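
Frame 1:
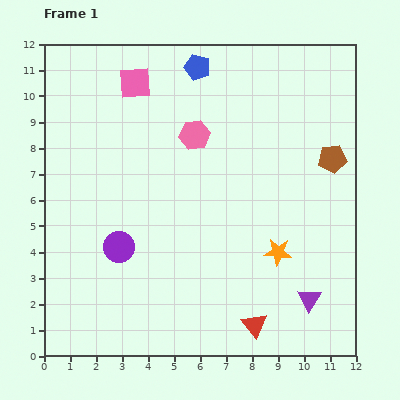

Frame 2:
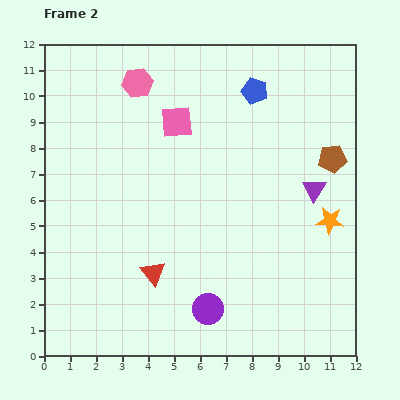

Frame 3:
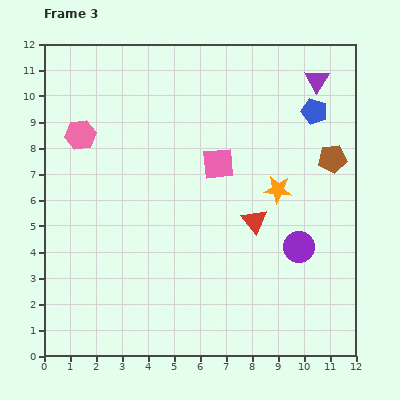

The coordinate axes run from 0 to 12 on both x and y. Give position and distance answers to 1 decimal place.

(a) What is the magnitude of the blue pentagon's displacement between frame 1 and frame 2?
2.4

The blue pentagon moved from (5.9, 11.1) to (8.1, 10.2), a distance of √(2.2² + 0.9²) ≈ 2.4.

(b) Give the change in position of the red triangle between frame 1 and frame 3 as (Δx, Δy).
(0.0, 4.0)

The red triangle was at (8.1, 1.2) in frame 1 and (8.1, 5.2) in frame 3.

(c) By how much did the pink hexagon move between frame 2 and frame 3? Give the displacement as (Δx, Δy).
(-2.2, -2.0)

The pink hexagon was at (3.6, 10.5) in frame 2 and (1.4, 8.5) in frame 3.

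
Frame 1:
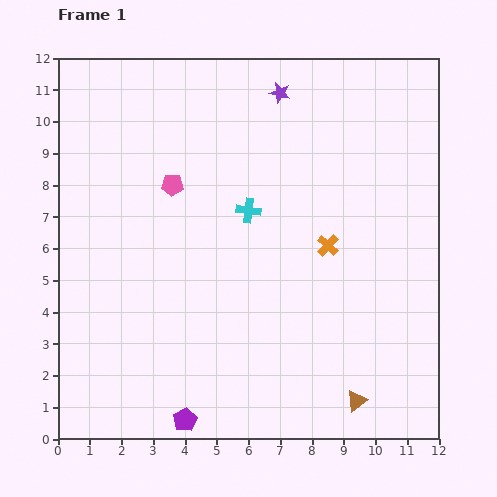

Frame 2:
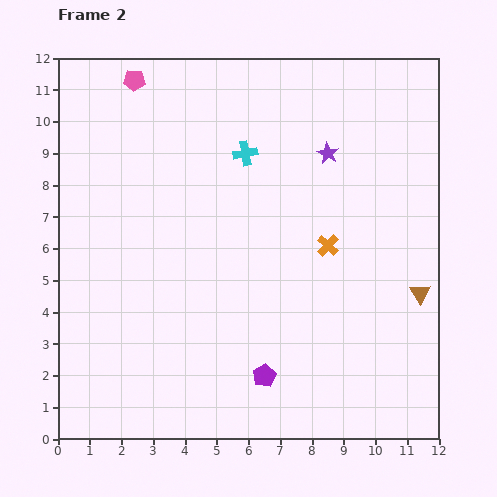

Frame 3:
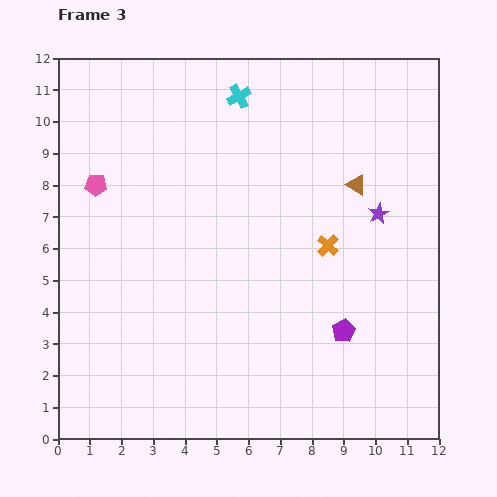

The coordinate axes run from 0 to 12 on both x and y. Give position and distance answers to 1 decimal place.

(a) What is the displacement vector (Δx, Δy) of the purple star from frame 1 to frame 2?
(1.5, -1.9)

The purple star was at (7.0, 10.9) in frame 1 and (8.5, 9.0) in frame 2.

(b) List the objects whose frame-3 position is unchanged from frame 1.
the orange cross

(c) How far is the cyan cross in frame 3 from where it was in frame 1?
3.6

The cyan cross moved from (6.0, 7.2) to (5.7, 10.8), a distance of √(0.3² + 3.6²) ≈ 3.6.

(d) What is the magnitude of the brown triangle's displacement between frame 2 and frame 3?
3.9

The brown triangle moved from (11.4, 4.6) to (9.4, 8.0), a distance of √(2.0² + 3.4²) ≈ 3.9.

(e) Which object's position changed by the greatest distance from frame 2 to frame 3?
the brown triangle

(moved 3.9; next 3.5)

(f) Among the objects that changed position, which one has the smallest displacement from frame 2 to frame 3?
the cyan cross

(moved 1.8)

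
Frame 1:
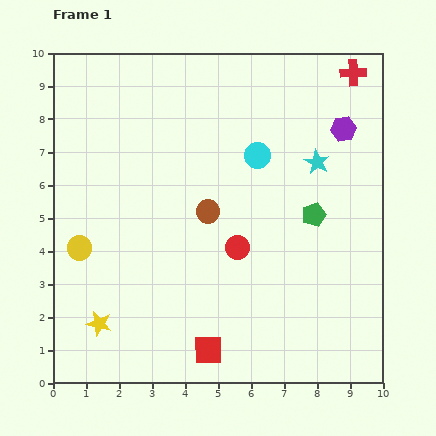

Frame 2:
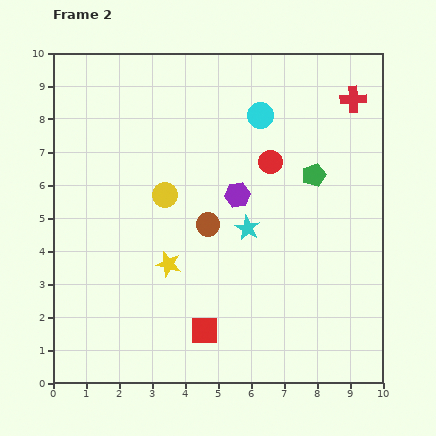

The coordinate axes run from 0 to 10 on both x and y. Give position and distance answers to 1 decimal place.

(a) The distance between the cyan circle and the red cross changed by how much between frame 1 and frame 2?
-1.0

Distance in frame 1: 3.8. Distance in frame 2: 2.8.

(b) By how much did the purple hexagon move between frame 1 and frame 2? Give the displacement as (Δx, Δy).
(-3.2, -2.0)

The purple hexagon was at (8.8, 7.7) in frame 1 and (5.6, 5.7) in frame 2.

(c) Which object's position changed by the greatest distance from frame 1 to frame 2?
the purple hexagon

(moved 3.8; next 3.1)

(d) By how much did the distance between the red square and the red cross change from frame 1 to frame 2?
-1.2

Distance in frame 1: 9.5. Distance in frame 2: 8.3.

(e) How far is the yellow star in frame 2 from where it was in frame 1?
2.8

The yellow star moved from (1.4, 1.8) to (3.5, 3.6), a distance of √(2.1² + 1.8²) ≈ 2.8.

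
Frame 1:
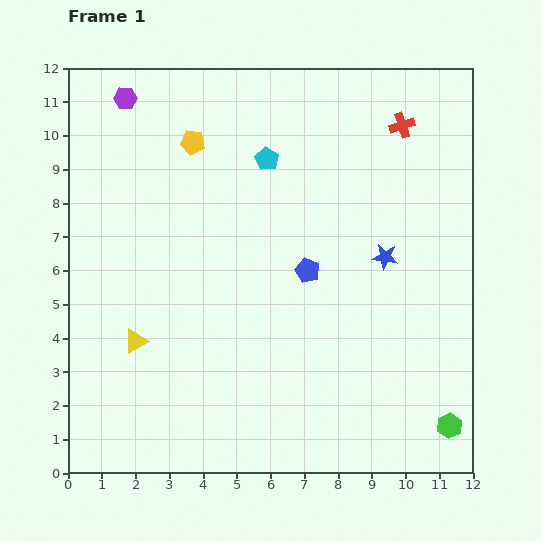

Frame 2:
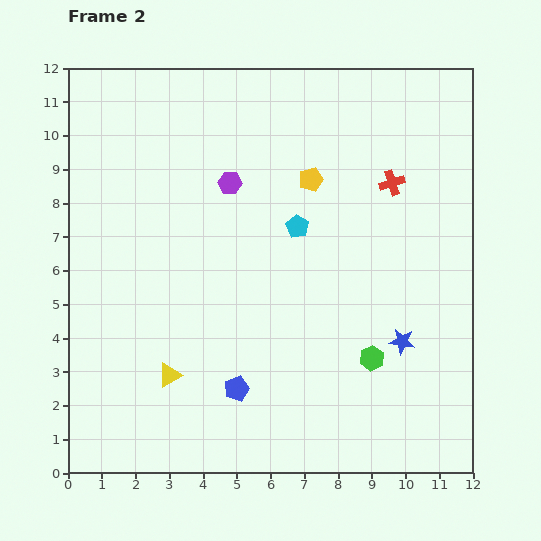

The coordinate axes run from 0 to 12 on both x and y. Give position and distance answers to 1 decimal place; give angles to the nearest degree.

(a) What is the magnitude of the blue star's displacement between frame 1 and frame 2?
2.5

The blue star moved from (9.4, 6.4) to (9.9, 3.9), a distance of √(0.5² + 2.5²) ≈ 2.5.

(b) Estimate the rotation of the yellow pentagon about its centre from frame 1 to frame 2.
26° counter-clockwise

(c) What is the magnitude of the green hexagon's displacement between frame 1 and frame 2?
3.0

The green hexagon moved from (11.3, 1.4) to (9.0, 3.4), a distance of √(2.3² + 2.0²) ≈ 3.0.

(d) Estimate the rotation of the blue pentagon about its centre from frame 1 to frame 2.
30° clockwise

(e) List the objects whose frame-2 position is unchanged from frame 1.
none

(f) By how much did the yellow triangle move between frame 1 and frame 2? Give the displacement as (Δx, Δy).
(1.0, -1.0)

The yellow triangle was at (2.0, 3.9) in frame 1 and (3.0, 2.9) in frame 2.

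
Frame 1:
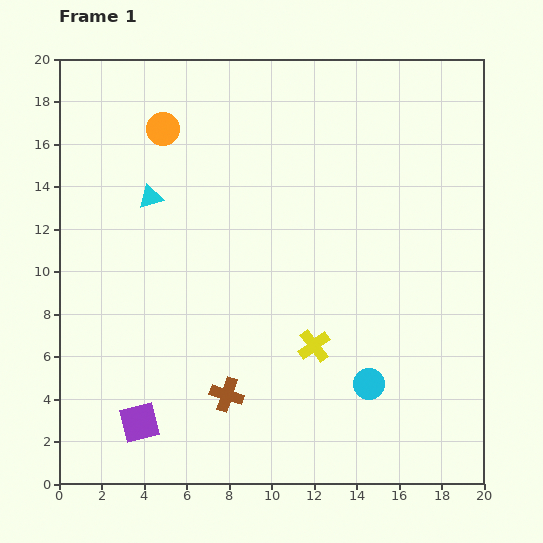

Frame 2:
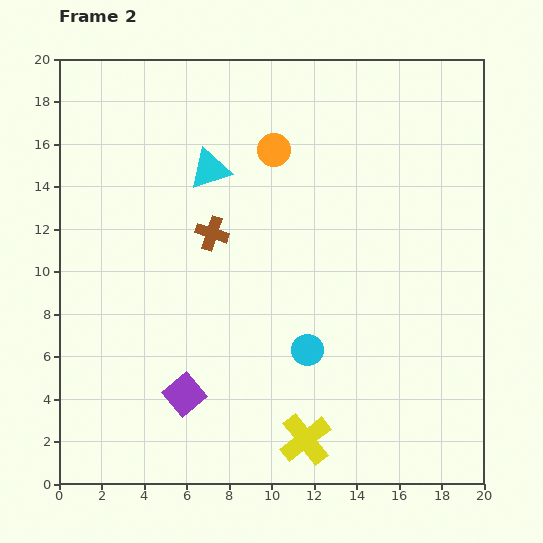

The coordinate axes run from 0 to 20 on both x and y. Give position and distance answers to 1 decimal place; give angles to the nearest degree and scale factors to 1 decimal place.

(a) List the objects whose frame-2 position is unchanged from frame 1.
none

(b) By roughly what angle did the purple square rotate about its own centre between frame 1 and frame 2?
25° counter-clockwise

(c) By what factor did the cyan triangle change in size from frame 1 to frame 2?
1.7×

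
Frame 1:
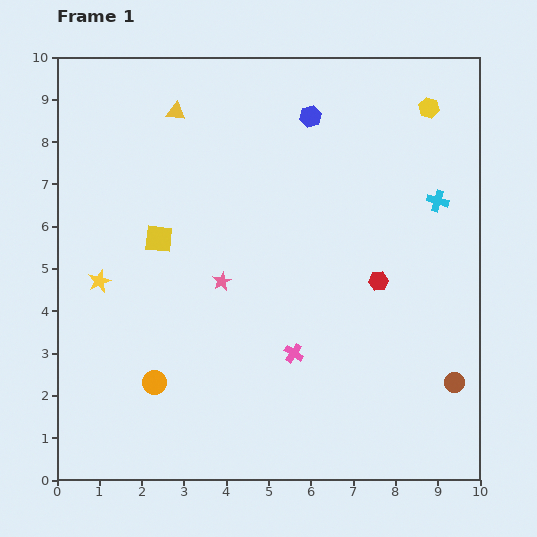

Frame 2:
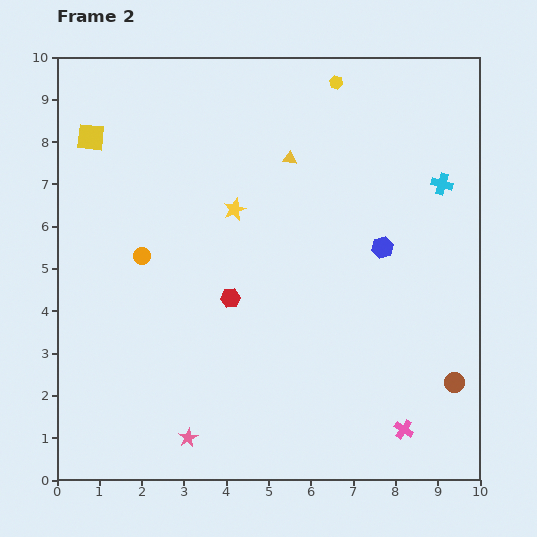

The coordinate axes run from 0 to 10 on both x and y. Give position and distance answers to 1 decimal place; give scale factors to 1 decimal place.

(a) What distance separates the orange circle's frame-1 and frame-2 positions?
3.0

The orange circle moved from (2.3, 2.3) to (2.0, 5.3), a distance of √(0.3² + 3.0²) ≈ 3.0.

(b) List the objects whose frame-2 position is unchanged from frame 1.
the brown circle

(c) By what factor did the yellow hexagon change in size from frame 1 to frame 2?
0.6×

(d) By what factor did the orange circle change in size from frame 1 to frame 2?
0.7×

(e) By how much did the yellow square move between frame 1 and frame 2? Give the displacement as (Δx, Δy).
(-1.6, 2.4)

The yellow square was at (2.4, 5.7) in frame 1 and (0.8, 8.1) in frame 2.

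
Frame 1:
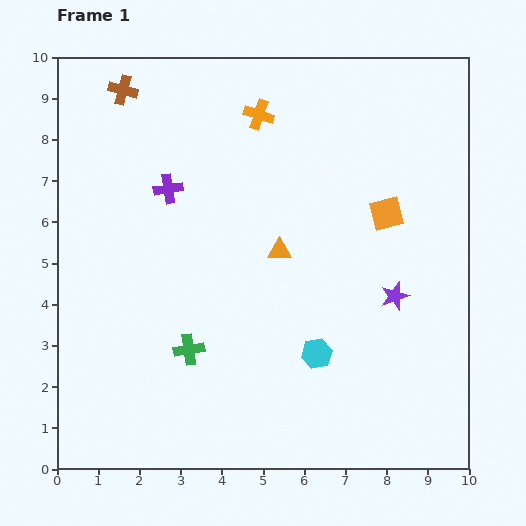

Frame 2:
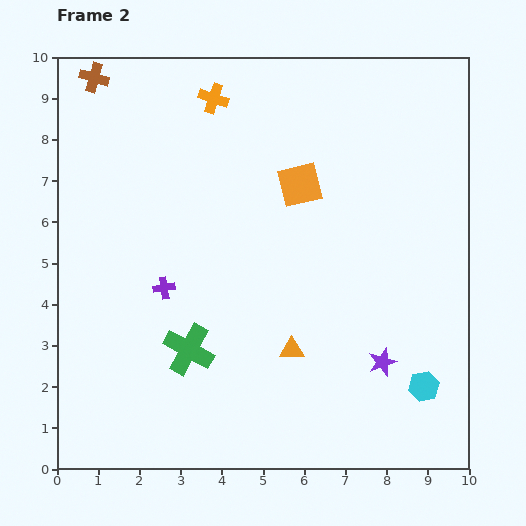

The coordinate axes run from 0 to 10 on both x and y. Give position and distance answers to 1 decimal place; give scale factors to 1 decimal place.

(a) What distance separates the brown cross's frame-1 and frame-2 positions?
0.8

The brown cross moved from (1.6, 9.2) to (0.9, 9.5), a distance of √(0.7² + 0.3²) ≈ 0.8.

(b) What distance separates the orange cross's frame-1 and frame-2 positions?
1.2

The orange cross moved from (4.9, 8.6) to (3.8, 9.0), a distance of √(1.1² + 0.4²) ≈ 1.2.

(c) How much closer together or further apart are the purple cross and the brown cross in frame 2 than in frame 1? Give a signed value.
+2.8

Distance in frame 1: 2.6. Distance in frame 2: 5.4.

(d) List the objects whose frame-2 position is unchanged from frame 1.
the green cross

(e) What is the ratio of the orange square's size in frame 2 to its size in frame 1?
1.3×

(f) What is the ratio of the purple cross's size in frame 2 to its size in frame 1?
0.8×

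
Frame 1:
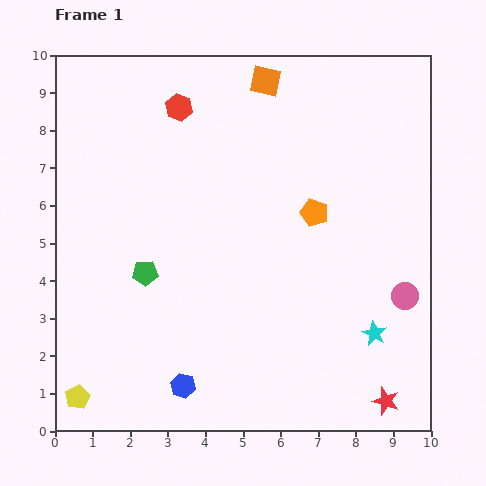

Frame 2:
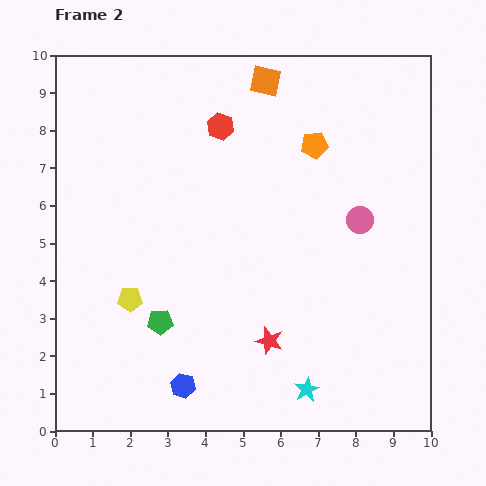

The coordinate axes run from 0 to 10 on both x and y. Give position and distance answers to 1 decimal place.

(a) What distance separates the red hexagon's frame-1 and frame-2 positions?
1.2

The red hexagon moved from (3.3, 8.6) to (4.4, 8.1), a distance of √(1.1² + 0.5²) ≈ 1.2.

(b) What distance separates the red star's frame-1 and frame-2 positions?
3.5

The red star moved from (8.8, 0.8) to (5.7, 2.4), a distance of √(3.1² + 1.6²) ≈ 3.5.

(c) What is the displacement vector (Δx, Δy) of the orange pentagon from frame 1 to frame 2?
(0.0, 1.8)

The orange pentagon was at (6.9, 5.8) in frame 1 and (6.9, 7.6) in frame 2.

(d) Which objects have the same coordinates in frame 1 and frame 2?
the blue hexagon, the orange square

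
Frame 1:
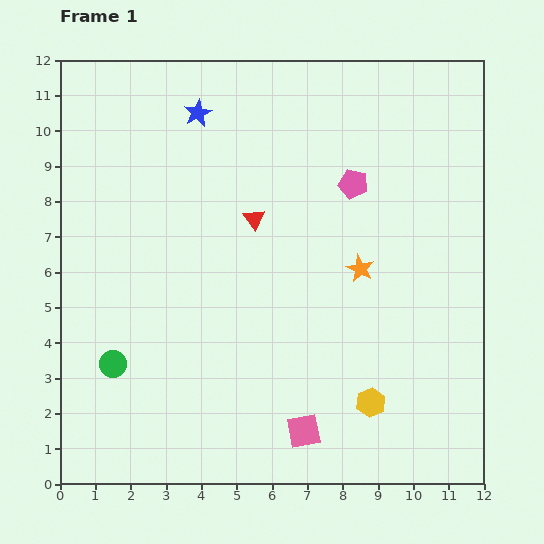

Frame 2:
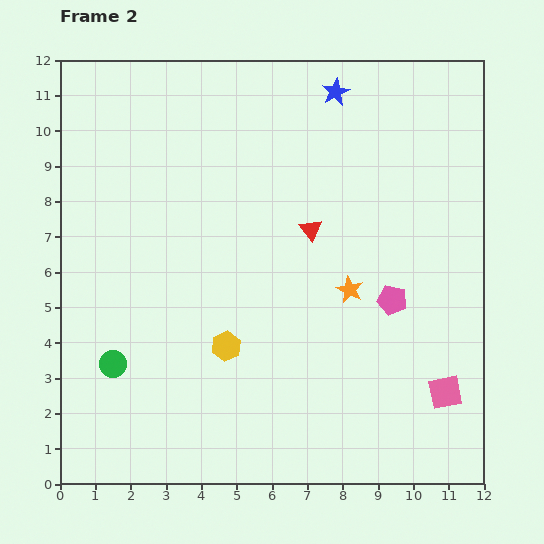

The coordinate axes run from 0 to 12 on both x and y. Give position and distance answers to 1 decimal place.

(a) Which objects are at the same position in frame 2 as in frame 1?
the green circle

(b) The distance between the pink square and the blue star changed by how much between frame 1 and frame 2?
-0.5

Distance in frame 1: 9.5. Distance in frame 2: 9.0.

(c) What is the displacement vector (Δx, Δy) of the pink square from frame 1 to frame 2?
(4.0, 1.1)

The pink square was at (6.9, 1.5) in frame 1 and (10.9, 2.6) in frame 2.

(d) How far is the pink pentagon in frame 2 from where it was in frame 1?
3.5

The pink pentagon moved from (8.3, 8.5) to (9.4, 5.2), a distance of √(1.1² + 3.3²) ≈ 3.5.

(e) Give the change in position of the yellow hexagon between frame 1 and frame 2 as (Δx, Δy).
(-4.1, 1.6)

The yellow hexagon was at (8.8, 2.3) in frame 1 and (4.7, 3.9) in frame 2.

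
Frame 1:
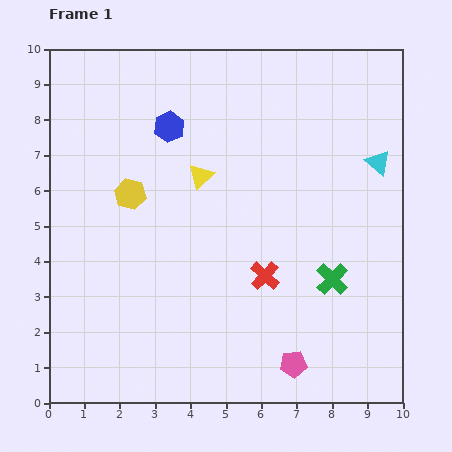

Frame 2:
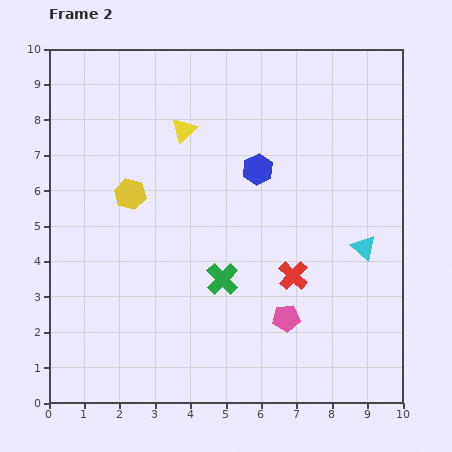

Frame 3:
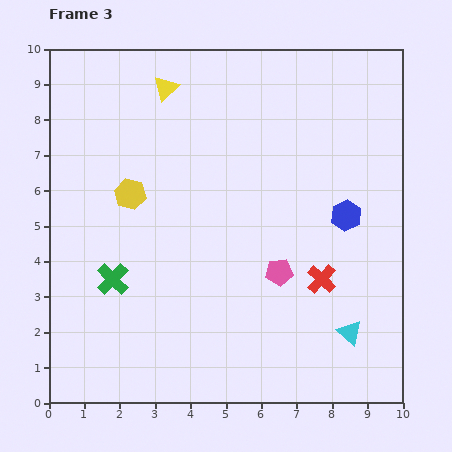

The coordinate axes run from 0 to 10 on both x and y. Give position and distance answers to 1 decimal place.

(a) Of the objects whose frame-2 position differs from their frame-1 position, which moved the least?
the red cross

(moved 0.8)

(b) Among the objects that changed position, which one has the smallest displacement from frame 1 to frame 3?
the red cross

(moved 1.6)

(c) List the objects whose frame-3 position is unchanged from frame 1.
the yellow hexagon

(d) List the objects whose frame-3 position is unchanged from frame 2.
the yellow hexagon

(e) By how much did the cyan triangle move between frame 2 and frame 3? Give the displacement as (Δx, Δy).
(-0.4, -2.4)

The cyan triangle was at (8.9, 4.4) in frame 2 and (8.5, 2.0) in frame 3.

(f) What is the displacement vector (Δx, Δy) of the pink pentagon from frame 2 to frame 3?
(-0.2, 1.3)

The pink pentagon was at (6.7, 2.4) in frame 2 and (6.5, 3.7) in frame 3.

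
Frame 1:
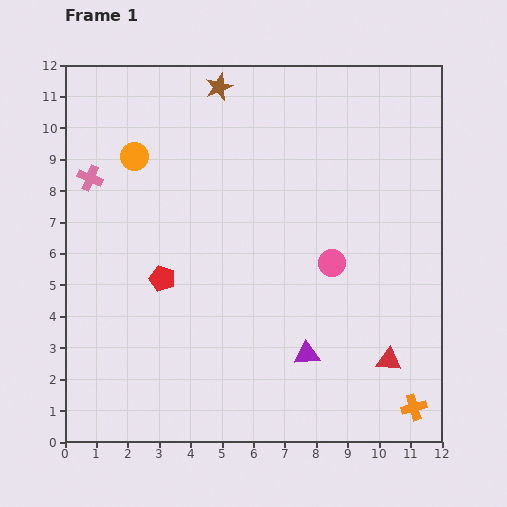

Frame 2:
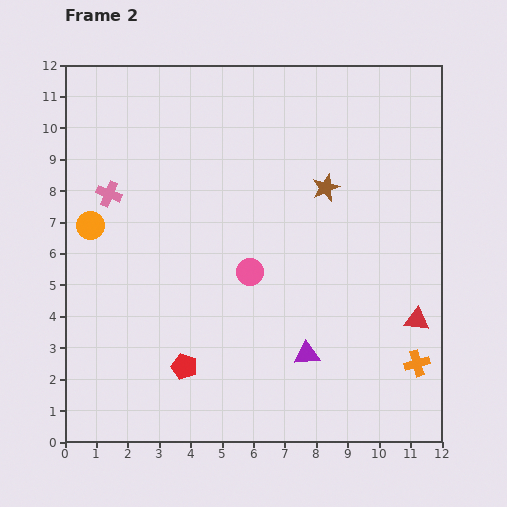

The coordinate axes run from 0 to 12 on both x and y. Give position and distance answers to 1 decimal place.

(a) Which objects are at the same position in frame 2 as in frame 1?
the purple triangle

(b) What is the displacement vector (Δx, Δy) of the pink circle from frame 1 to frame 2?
(-2.6, -0.3)

The pink circle was at (8.5, 5.7) in frame 1 and (5.9, 5.4) in frame 2.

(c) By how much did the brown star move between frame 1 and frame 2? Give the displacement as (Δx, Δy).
(3.4, -3.2)

The brown star was at (4.9, 11.3) in frame 1 and (8.3, 8.1) in frame 2.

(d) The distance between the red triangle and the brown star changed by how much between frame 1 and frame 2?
-5.1

Distance in frame 1: 10.2. Distance in frame 2: 5.1.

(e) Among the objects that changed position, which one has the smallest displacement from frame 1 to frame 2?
the pink cross

(moved 0.8)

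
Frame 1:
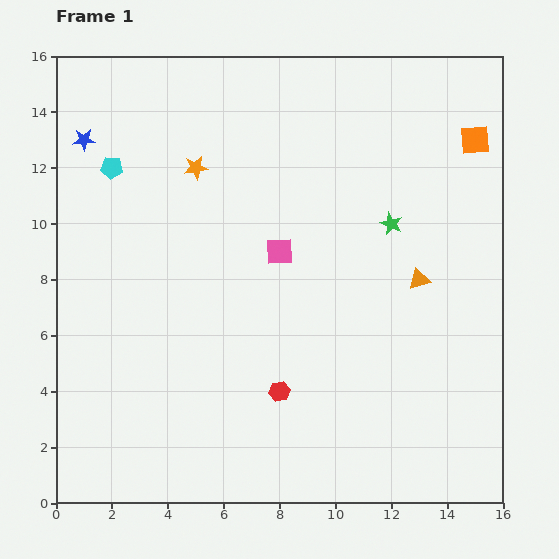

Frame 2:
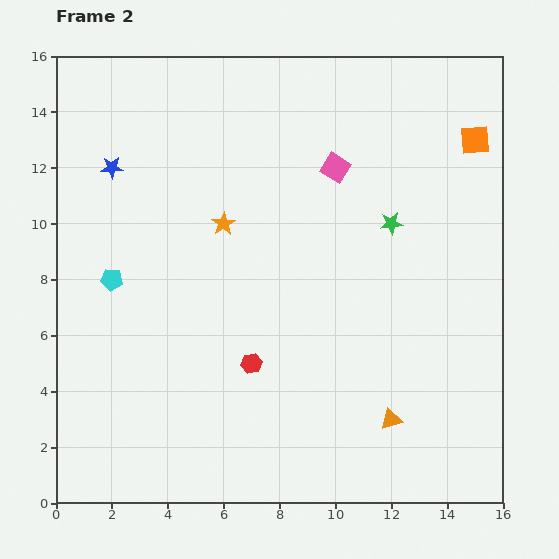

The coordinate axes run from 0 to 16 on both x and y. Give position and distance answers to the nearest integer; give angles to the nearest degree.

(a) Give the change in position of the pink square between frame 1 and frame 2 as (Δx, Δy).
(2, 3)

The pink square was at (8, 9) in frame 1 and (10, 12) in frame 2.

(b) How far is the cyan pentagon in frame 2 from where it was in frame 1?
4

The cyan pentagon moved from (2, 12) to (2, 8), a distance of √(0² + 4²) ≈ 4.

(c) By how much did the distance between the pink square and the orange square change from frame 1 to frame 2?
-3

Distance in frame 1: 8. Distance in frame 2: 5.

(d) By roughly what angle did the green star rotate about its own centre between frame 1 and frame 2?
29° counter-clockwise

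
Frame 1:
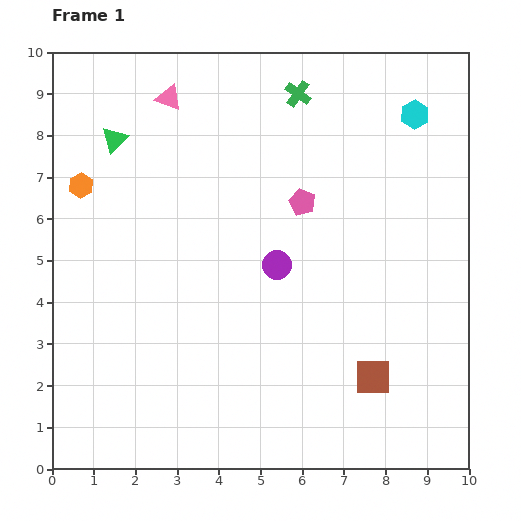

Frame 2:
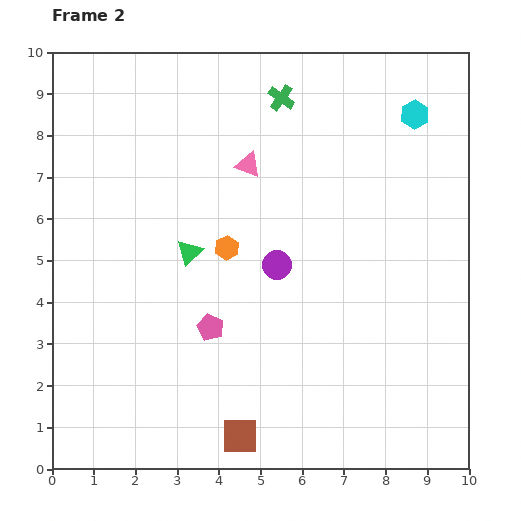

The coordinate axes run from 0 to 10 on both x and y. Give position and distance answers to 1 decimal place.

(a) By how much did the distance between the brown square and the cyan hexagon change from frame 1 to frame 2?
+2.4

Distance in frame 1: 6.4. Distance in frame 2: 8.8.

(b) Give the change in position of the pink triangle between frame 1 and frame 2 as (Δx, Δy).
(1.9, -1.6)

The pink triangle was at (2.8, 8.9) in frame 1 and (4.7, 7.3) in frame 2.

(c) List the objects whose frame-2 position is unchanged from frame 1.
the purple circle, the cyan hexagon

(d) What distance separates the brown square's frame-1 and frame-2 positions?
3.5

The brown square moved from (7.7, 2.2) to (4.5, 0.8), a distance of √(3.2² + 1.4²) ≈ 3.5.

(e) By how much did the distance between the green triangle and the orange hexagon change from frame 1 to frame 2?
-0.5

Distance in frame 1: 1.4. Distance in frame 2: 0.9.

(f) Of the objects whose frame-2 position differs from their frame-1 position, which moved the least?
the green cross

(moved 0.4)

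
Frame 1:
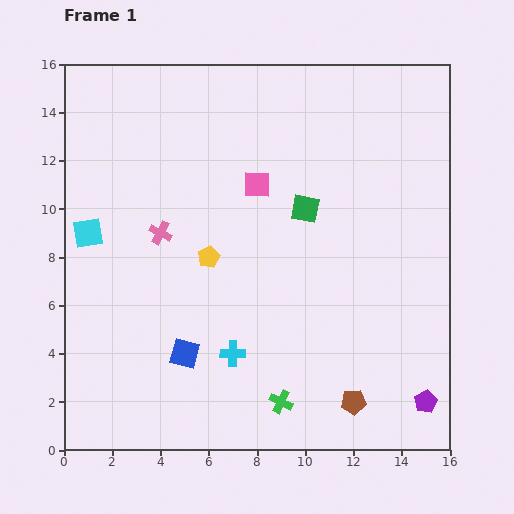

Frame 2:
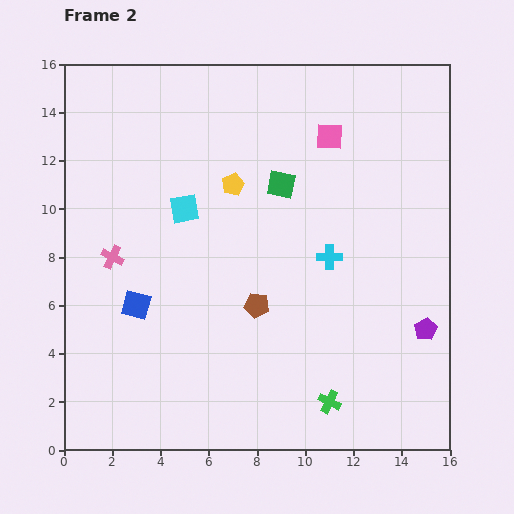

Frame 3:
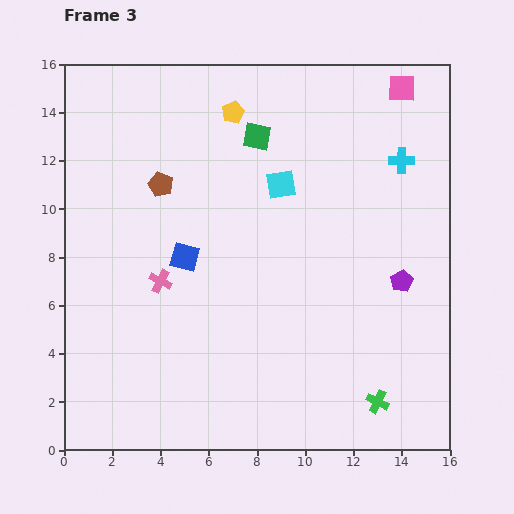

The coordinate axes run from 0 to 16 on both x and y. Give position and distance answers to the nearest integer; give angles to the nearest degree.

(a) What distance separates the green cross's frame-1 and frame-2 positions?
2

The green cross moved from (9, 2) to (11, 2), a distance of √(2² + 0²) ≈ 2.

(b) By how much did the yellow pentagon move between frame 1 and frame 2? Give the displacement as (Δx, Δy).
(1, 3)

The yellow pentagon was at (6, 8) in frame 1 and (7, 11) in frame 2.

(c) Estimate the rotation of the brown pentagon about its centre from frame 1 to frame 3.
30° clockwise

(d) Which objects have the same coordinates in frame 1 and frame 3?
none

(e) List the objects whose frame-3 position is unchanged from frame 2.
none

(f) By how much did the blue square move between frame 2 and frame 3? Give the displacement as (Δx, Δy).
(2, 2)

The blue square was at (3, 6) in frame 2 and (5, 8) in frame 3.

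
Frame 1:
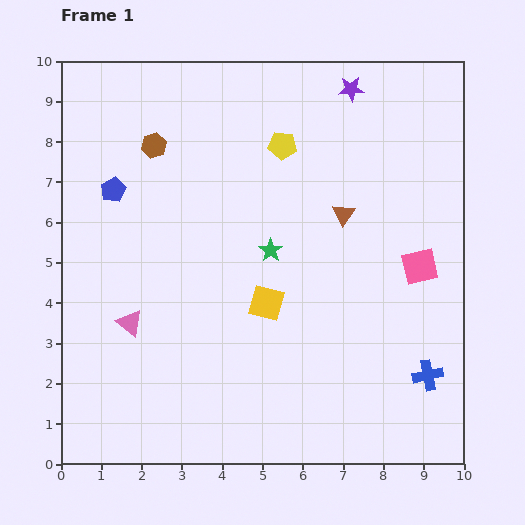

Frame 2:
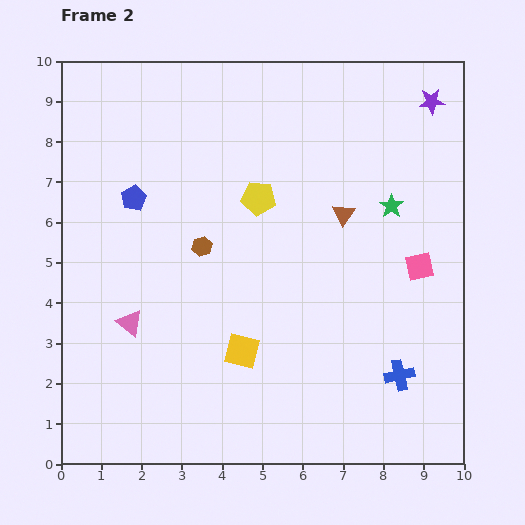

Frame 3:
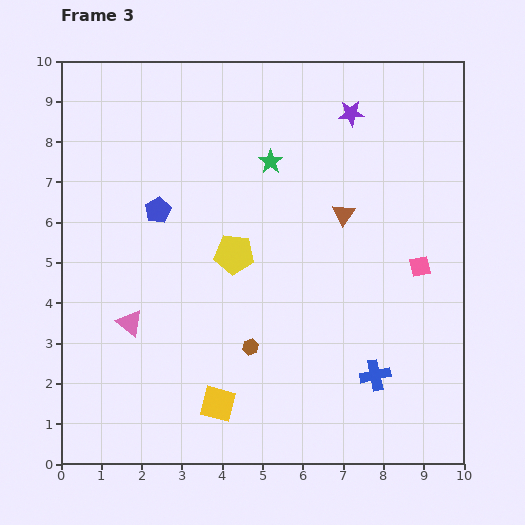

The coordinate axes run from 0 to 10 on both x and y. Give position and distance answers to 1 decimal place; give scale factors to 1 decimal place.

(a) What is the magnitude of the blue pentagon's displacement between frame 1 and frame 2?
0.5

The blue pentagon moved from (1.3, 6.8) to (1.8, 6.6), a distance of √(0.5² + 0.2²) ≈ 0.5.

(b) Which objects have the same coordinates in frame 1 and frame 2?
the brown triangle, the pink square, the pink triangle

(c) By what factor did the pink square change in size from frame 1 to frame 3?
0.6×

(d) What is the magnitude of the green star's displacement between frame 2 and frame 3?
3.2

The green star moved from (8.2, 6.4) to (5.2, 7.5), a distance of √(3.0² + 1.1²) ≈ 3.2.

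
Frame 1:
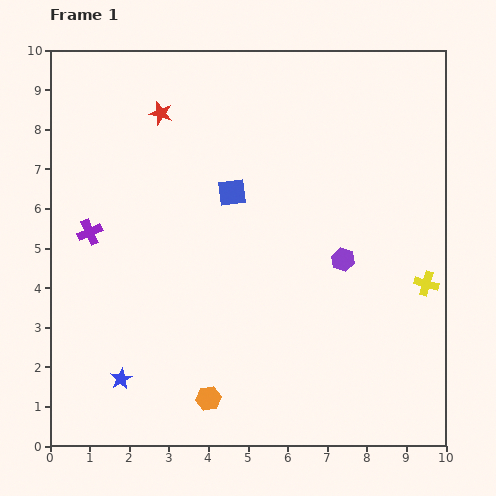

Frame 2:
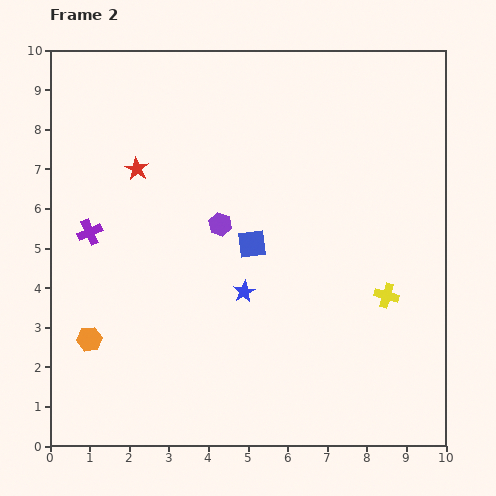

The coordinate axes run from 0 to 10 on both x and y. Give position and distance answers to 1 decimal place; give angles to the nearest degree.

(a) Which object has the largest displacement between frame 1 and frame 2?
the blue star

(moved 3.8; next 3.4)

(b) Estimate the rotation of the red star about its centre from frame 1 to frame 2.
16° clockwise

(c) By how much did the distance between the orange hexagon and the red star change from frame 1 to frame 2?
-2.8

Distance in frame 1: 7.3. Distance in frame 2: 4.5.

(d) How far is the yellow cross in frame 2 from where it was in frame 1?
1.0

The yellow cross moved from (9.5, 4.1) to (8.5, 3.8), a distance of √(1.0² + 0.3²) ≈ 1.0.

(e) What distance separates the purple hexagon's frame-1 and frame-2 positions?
3.2

The purple hexagon moved from (7.4, 4.7) to (4.3, 5.6), a distance of √(3.1² + 0.9²) ≈ 3.2.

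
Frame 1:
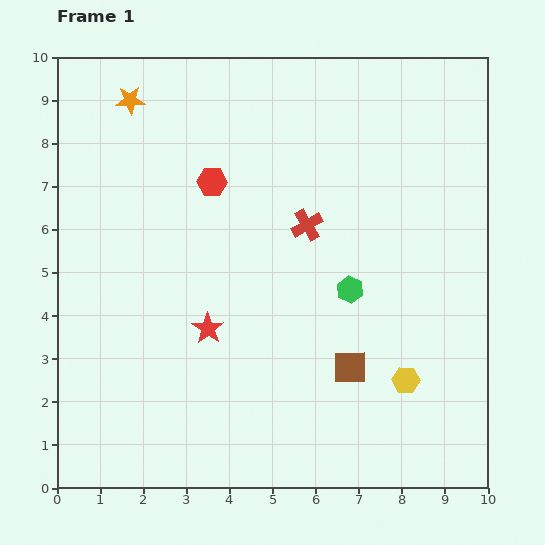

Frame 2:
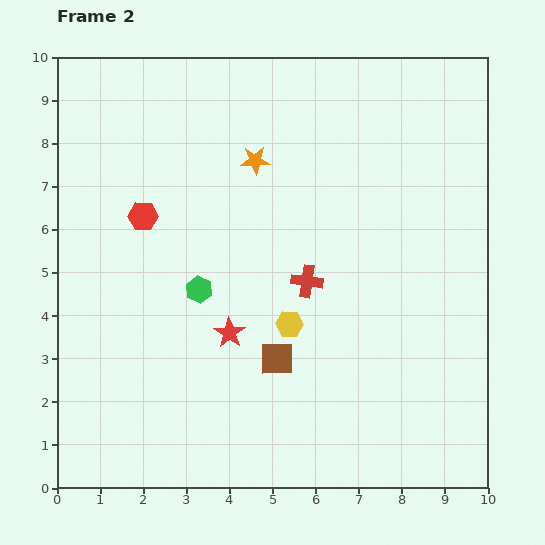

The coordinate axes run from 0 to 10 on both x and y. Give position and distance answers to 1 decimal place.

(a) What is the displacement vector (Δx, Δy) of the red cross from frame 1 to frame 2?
(0.0, -1.3)

The red cross was at (5.8, 6.1) in frame 1 and (5.8, 4.8) in frame 2.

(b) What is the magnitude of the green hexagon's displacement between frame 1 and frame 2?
3.5

The green hexagon moved from (6.8, 4.6) to (3.3, 4.6), a distance of √(3.5² + 0.0²) ≈ 3.5.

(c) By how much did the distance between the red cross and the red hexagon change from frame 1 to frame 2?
+1.7

Distance in frame 1: 2.4. Distance in frame 2: 4.1.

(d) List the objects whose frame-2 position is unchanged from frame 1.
none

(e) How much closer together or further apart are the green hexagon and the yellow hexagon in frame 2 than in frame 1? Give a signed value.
-0.3

Distance in frame 1: 2.5. Distance in frame 2: 2.2.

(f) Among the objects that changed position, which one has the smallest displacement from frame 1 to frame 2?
the red star

(moved 0.5)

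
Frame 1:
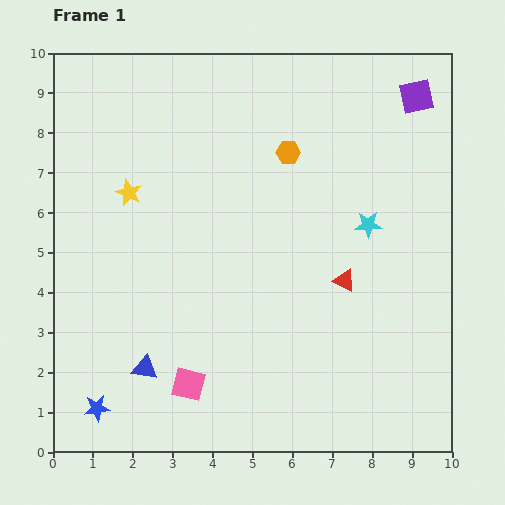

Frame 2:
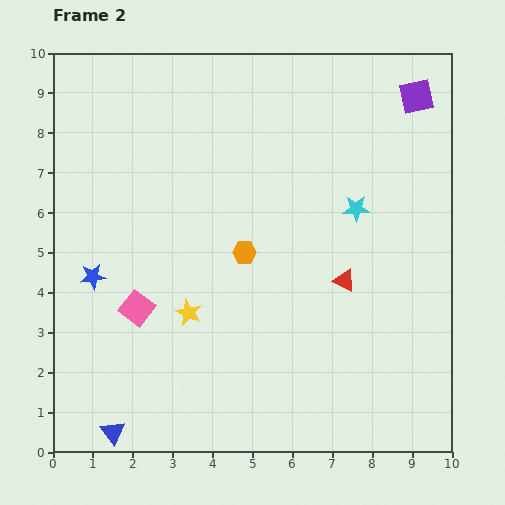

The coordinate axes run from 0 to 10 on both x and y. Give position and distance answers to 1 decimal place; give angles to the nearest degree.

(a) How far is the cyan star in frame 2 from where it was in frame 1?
0.5

The cyan star moved from (7.9, 5.7) to (7.6, 6.1), a distance of √(0.3² + 0.4²) ≈ 0.5.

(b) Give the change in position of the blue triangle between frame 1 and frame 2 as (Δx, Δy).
(-0.8, -1.6)

The blue triangle was at (2.3, 2.1) in frame 1 and (1.5, 0.5) in frame 2.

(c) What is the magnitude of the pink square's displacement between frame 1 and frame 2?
2.3

The pink square moved from (3.4, 1.7) to (2.1, 3.6), a distance of √(1.3² + 1.9²) ≈ 2.3.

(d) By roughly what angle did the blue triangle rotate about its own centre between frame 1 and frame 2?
44° clockwise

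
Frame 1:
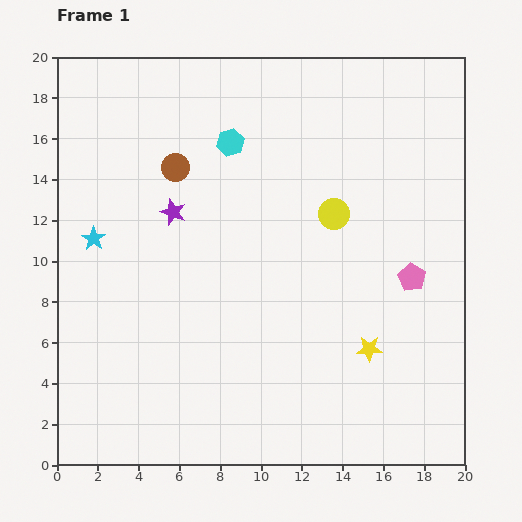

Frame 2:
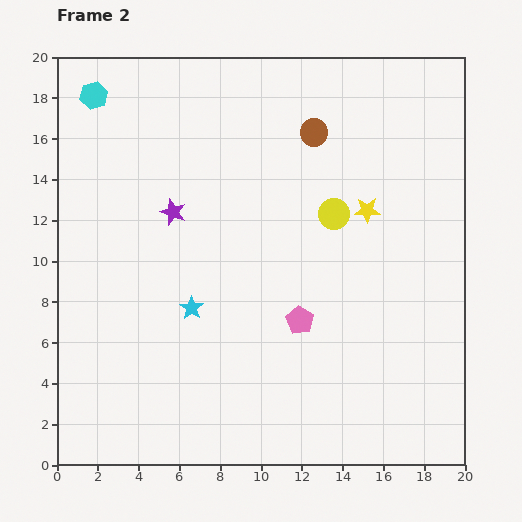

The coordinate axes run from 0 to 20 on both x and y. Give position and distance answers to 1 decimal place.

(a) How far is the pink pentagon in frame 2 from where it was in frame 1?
5.9

The pink pentagon moved from (17.4, 9.2) to (11.9, 7.1), a distance of √(5.5² + 2.1²) ≈ 5.9.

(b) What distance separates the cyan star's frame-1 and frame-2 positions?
5.9

The cyan star moved from (1.8, 11.1) to (6.6, 7.7), a distance of √(4.8² + 3.4²) ≈ 5.9.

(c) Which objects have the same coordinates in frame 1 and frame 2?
the purple star, the yellow circle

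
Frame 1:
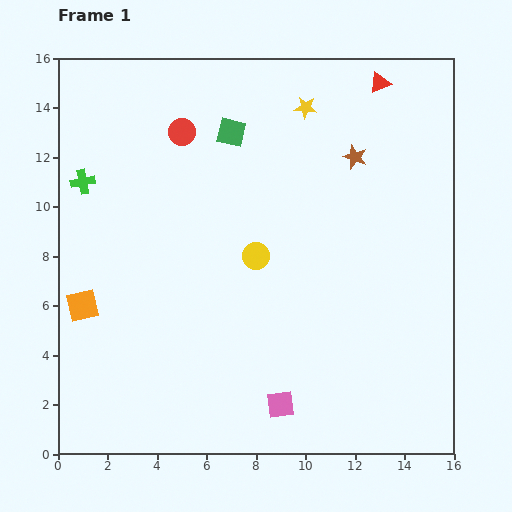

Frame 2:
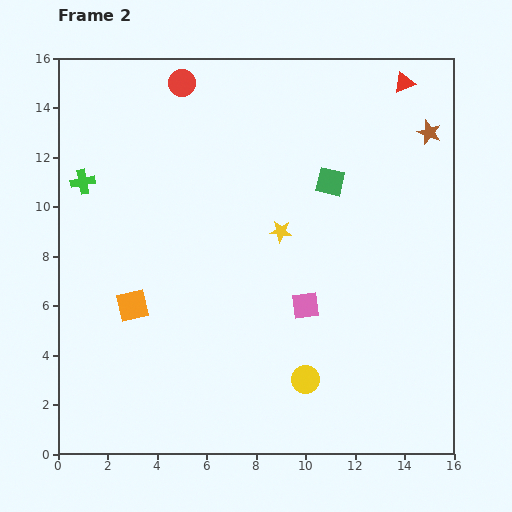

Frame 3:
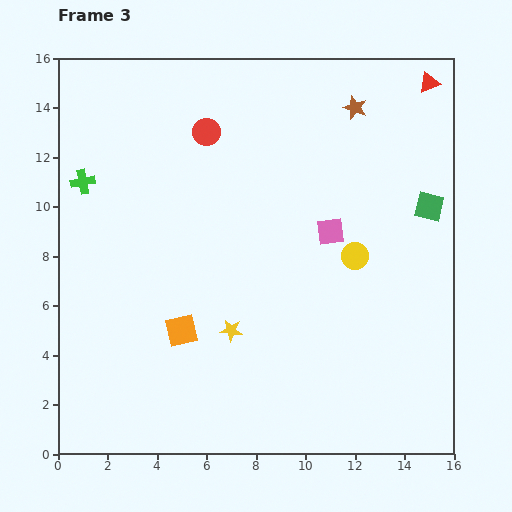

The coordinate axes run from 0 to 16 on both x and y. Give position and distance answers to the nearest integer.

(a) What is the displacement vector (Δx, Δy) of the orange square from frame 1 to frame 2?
(2, 0)

The orange square was at (1, 6) in frame 1 and (3, 6) in frame 2.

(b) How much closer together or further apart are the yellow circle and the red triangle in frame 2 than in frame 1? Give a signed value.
+4

Distance in frame 1: 9. Distance in frame 2: 13.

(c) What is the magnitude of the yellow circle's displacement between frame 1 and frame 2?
5

The yellow circle moved from (8, 8) to (10, 3), a distance of √(2² + 5²) ≈ 5.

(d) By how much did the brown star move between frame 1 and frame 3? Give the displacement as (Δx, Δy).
(0, 2)

The brown star was at (12, 12) in frame 1 and (12, 14) in frame 3.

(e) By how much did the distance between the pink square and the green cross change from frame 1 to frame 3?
-2

Distance in frame 1: 12. Distance in frame 3: 10.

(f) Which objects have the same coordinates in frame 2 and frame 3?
the green cross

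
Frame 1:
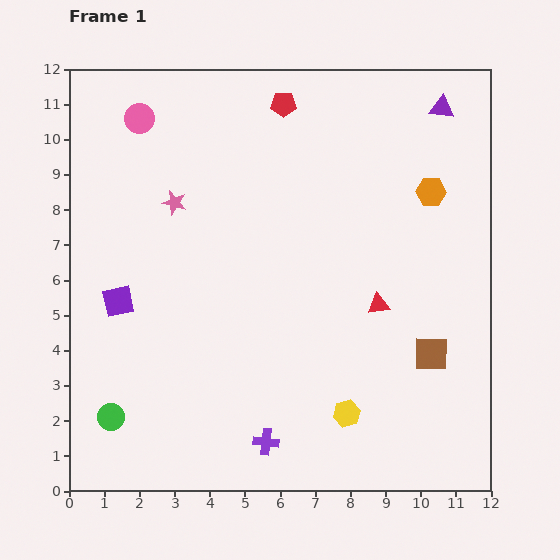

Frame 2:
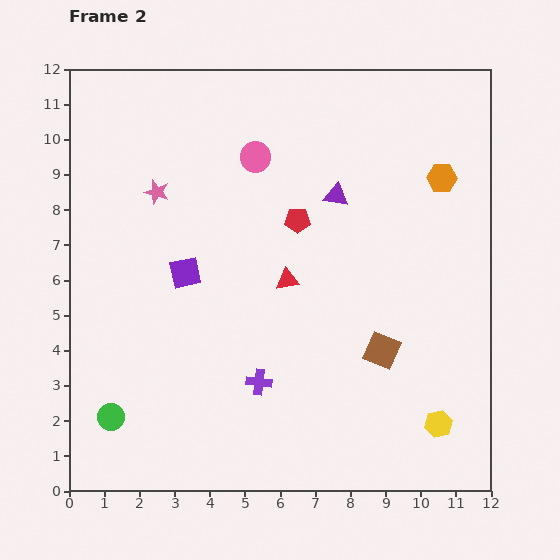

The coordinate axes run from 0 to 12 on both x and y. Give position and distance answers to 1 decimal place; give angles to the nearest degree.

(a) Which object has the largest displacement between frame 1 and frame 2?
the purple triangle

(moved 3.9; next 3.5)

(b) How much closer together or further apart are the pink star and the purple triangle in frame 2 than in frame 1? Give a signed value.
-3.0

Distance in frame 1: 8.1. Distance in frame 2: 5.1.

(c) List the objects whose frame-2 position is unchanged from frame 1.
the green circle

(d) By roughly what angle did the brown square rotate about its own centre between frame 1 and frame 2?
21° clockwise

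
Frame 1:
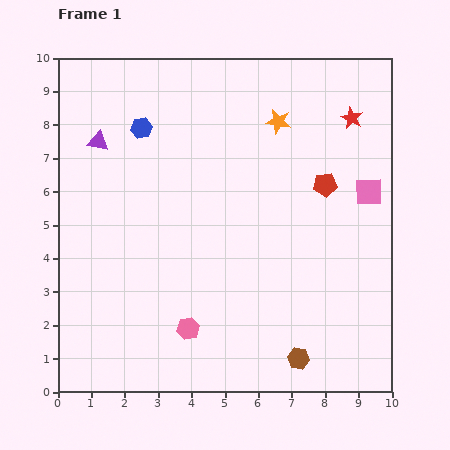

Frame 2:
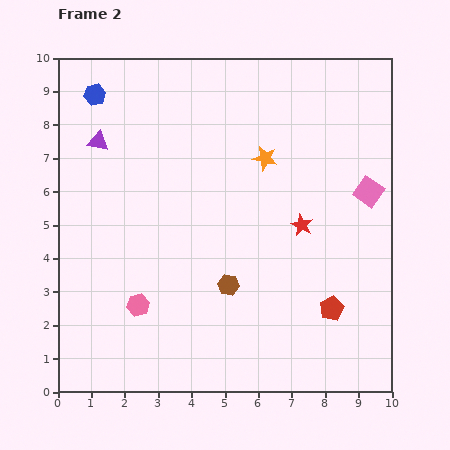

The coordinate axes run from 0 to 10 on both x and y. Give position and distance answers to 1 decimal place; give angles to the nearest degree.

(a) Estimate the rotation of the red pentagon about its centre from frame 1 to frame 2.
23° counter-clockwise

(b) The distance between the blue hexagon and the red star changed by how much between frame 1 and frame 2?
+1.0

Distance in frame 1: 6.3. Distance in frame 2: 7.3.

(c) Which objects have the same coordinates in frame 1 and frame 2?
the pink square, the purple triangle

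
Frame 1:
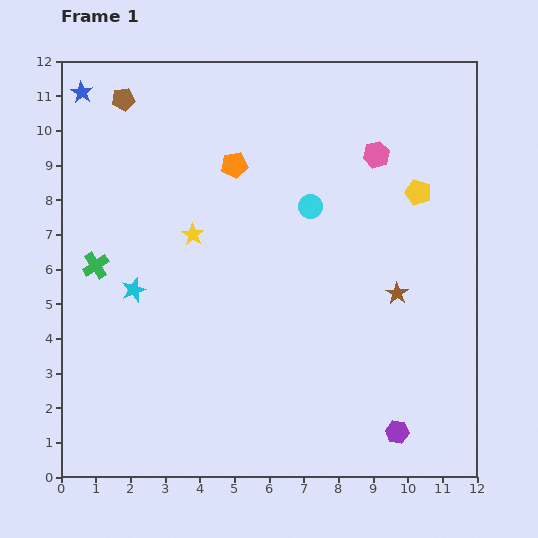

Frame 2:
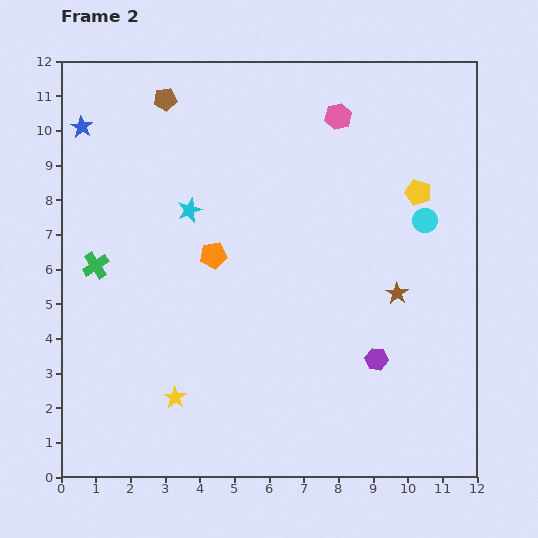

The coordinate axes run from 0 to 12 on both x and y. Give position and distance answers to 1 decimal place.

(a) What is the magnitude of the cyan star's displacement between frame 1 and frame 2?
2.8

The cyan star moved from (2.1, 5.4) to (3.7, 7.7), a distance of √(1.6² + 2.3²) ≈ 2.8.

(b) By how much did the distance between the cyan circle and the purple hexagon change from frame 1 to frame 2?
-2.8

Distance in frame 1: 7.0. Distance in frame 2: 4.2.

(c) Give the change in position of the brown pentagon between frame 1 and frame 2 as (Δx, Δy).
(1.2, 0.0)

The brown pentagon was at (1.8, 10.9) in frame 1 and (3.0, 10.9) in frame 2.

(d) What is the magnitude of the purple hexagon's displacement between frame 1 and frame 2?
2.2

The purple hexagon moved from (9.7, 1.3) to (9.1, 3.4), a distance of √(0.6² + 2.1²) ≈ 2.2.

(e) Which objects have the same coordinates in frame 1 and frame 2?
the yellow pentagon, the brown star, the green cross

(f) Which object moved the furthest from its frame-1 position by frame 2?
the yellow star

(moved 4.7; next 3.3)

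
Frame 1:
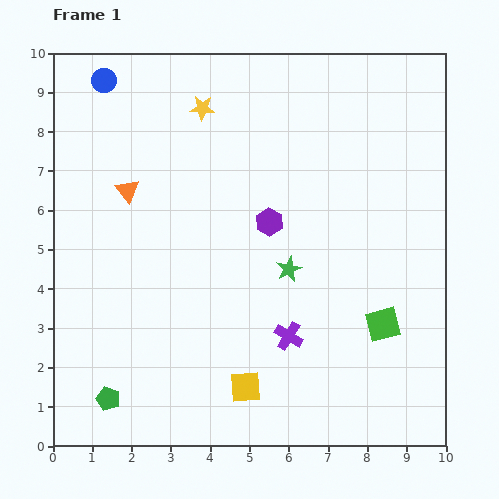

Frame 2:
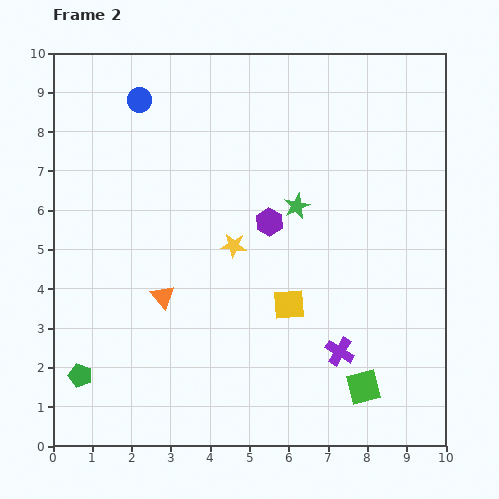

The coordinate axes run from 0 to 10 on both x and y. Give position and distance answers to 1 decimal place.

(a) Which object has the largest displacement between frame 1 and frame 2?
the yellow star

(moved 3.6; next 2.8)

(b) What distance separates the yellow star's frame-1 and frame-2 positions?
3.6

The yellow star moved from (3.8, 8.6) to (4.6, 5.1), a distance of √(0.8² + 3.5²) ≈ 3.6.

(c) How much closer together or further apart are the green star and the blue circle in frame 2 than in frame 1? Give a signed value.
-1.9

Distance in frame 1: 6.7. Distance in frame 2: 4.8.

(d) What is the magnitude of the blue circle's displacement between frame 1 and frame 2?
1.0

The blue circle moved from (1.3, 9.3) to (2.2, 8.8), a distance of √(0.9² + 0.5²) ≈ 1.0.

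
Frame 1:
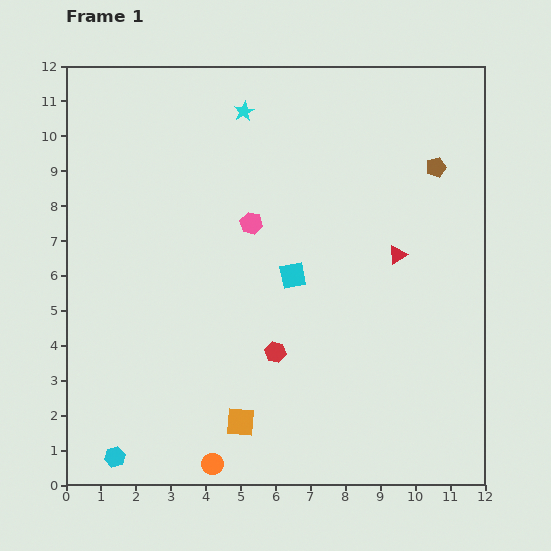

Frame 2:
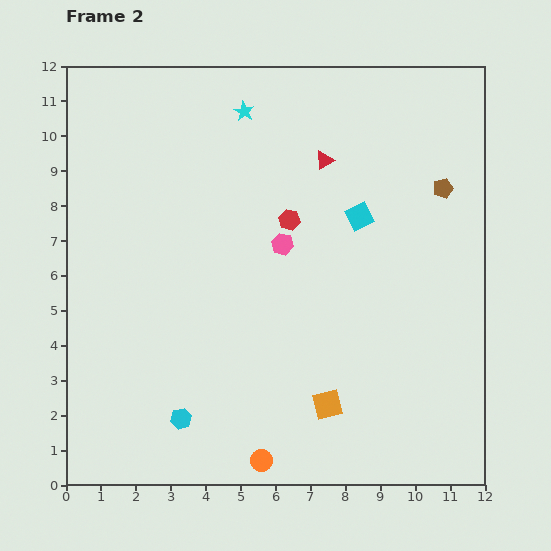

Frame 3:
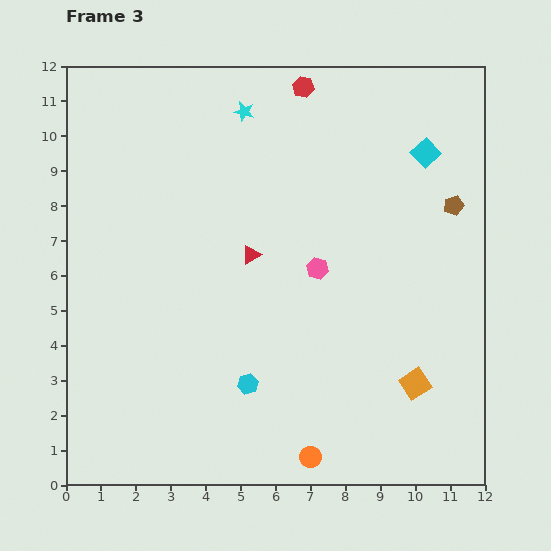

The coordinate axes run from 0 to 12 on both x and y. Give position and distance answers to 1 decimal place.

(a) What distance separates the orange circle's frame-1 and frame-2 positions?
1.4

The orange circle moved from (4.2, 0.6) to (5.6, 0.7), a distance of √(1.4² + 0.1²) ≈ 1.4.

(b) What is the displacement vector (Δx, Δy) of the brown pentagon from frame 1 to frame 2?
(0.2, -0.6)

The brown pentagon was at (10.6, 9.1) in frame 1 and (10.8, 8.5) in frame 2.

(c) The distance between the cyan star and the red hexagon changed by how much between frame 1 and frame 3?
-5.2

Distance in frame 1: 7.0. Distance in frame 3: 1.8.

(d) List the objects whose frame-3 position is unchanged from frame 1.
the cyan star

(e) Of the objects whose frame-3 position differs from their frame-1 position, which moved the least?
the brown pentagon

(moved 1.2)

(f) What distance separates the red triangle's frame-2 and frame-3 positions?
3.4

The red triangle moved from (7.4, 9.3) to (5.3, 6.6), a distance of √(2.1² + 2.7²) ≈ 3.4.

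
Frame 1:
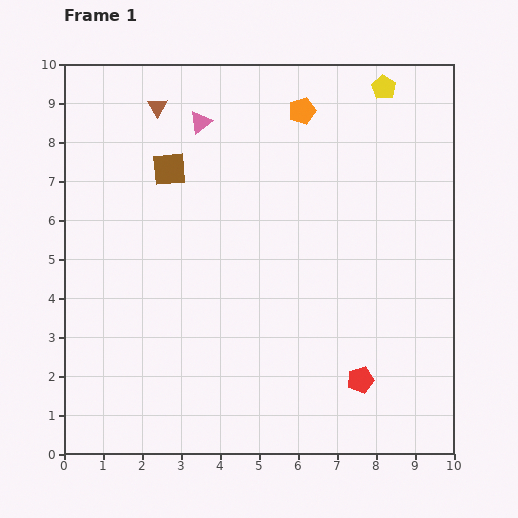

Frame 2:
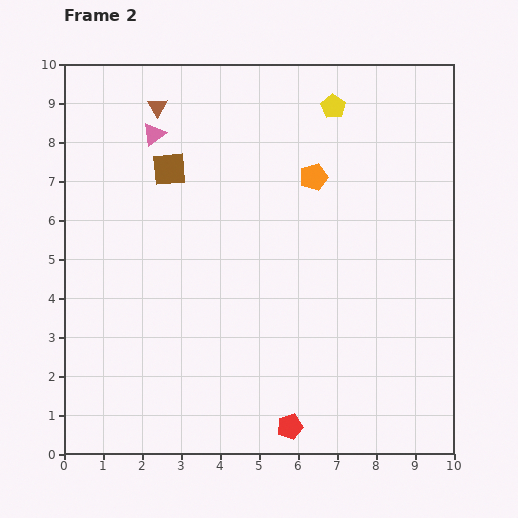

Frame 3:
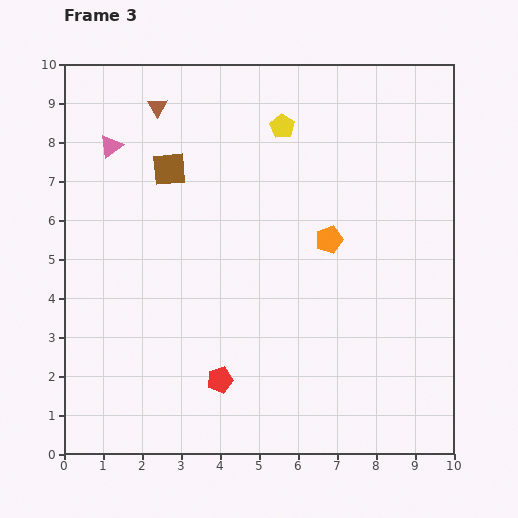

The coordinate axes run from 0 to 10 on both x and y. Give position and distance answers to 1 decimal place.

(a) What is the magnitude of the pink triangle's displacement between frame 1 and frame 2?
1.2

The pink triangle moved from (3.5, 8.5) to (2.3, 8.2), a distance of √(1.2² + 0.3²) ≈ 1.2.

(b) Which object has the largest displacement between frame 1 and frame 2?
the red pentagon

(moved 2.2; next 1.7)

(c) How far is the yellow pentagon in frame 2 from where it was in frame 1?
1.4

The yellow pentagon moved from (8.2, 9.4) to (6.9, 8.9), a distance of √(1.3² + 0.5²) ≈ 1.4.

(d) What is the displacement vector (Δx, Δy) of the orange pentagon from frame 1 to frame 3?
(0.7, -3.3)

The orange pentagon was at (6.1, 8.8) in frame 1 and (6.8, 5.5) in frame 3.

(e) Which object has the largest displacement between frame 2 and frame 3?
the red pentagon

(moved 2.2; next 1.6)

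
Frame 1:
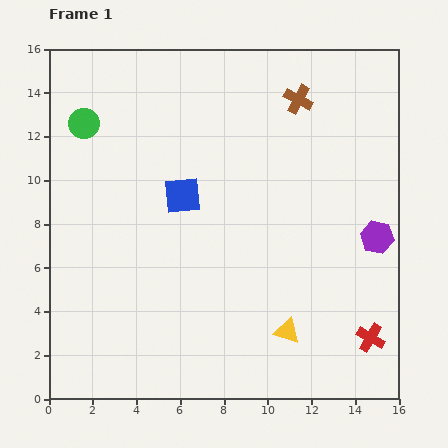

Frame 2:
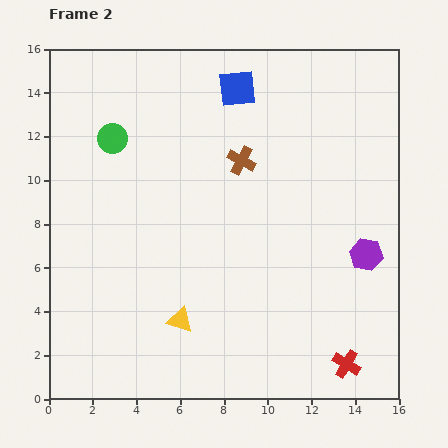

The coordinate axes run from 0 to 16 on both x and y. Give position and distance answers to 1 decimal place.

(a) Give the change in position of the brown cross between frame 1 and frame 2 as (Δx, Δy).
(-2.6, -2.8)

The brown cross was at (11.4, 13.7) in frame 1 and (8.8, 10.9) in frame 2.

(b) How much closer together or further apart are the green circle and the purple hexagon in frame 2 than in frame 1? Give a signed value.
-1.6

Distance in frame 1: 14.4. Distance in frame 2: 12.8.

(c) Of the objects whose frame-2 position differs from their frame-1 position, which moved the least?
the purple hexagon

(moved 0.9)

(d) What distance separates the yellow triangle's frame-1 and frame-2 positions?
4.9

The yellow triangle moved from (10.9, 3.1) to (6.0, 3.6), a distance of √(4.9² + 0.5²) ≈ 4.9.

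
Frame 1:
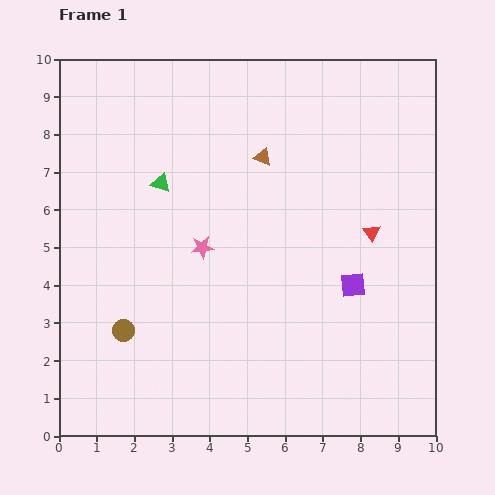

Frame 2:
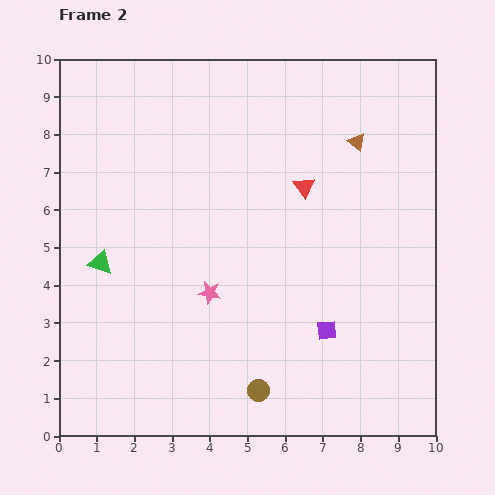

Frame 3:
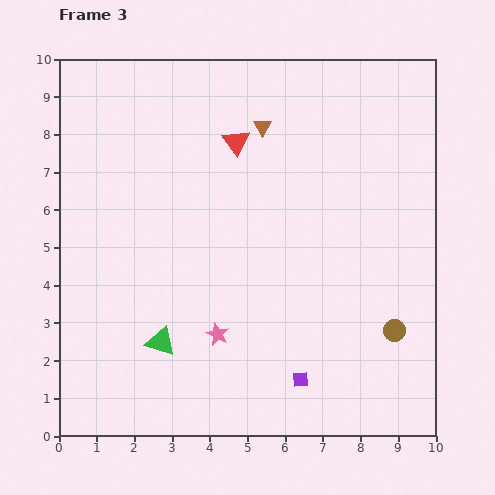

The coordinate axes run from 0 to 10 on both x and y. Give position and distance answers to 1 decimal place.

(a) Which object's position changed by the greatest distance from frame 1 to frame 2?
the brown circle

(moved 3.9; next 2.6)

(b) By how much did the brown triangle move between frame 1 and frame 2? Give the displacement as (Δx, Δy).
(2.5, 0.4)

The brown triangle was at (5.4, 7.4) in frame 1 and (7.9, 7.8) in frame 2.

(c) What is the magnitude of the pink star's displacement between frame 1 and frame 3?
2.3

The pink star moved from (3.8, 5.0) to (4.2, 2.7), a distance of √(0.4² + 2.3²) ≈ 2.3.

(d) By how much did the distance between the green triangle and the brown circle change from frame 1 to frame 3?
+2.2

Distance in frame 1: 4.0. Distance in frame 3: 6.2.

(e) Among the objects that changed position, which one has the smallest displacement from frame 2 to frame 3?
the pink star

(moved 1.1)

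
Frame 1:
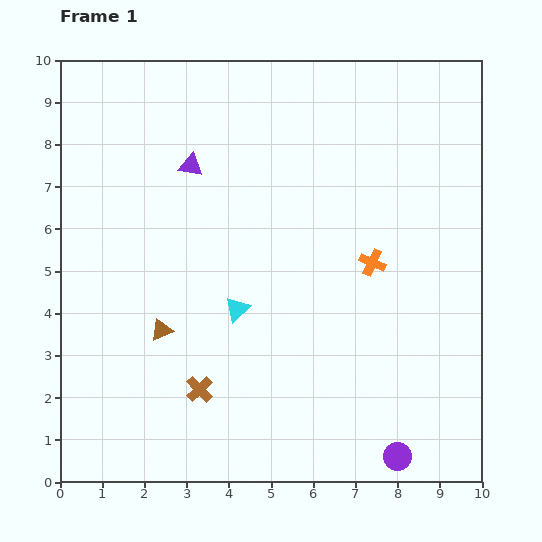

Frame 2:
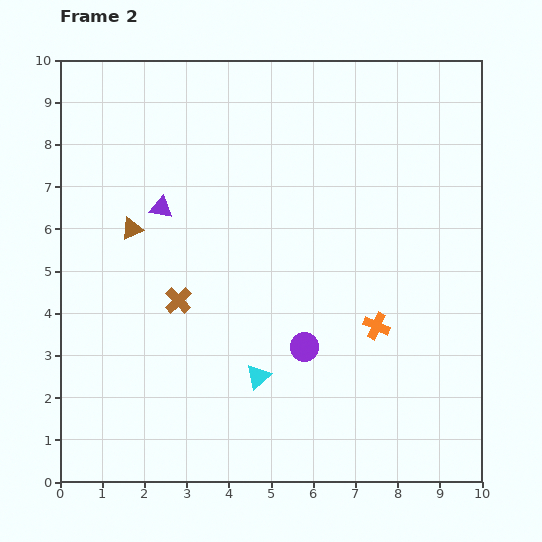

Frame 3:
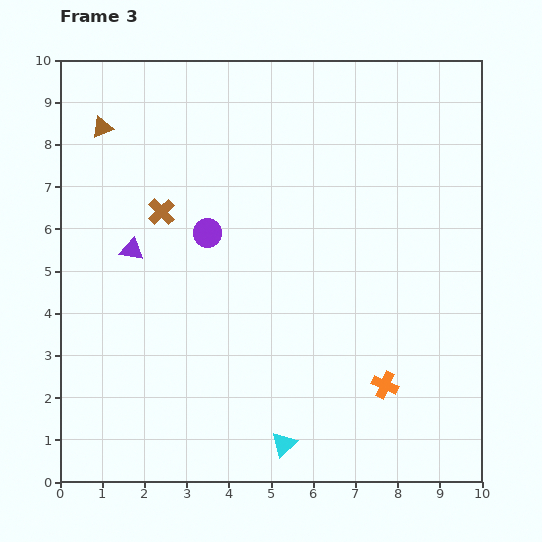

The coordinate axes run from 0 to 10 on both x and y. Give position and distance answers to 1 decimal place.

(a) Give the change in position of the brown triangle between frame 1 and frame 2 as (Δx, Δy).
(-0.7, 2.4)

The brown triangle was at (2.4, 3.6) in frame 1 and (1.7, 6.0) in frame 2.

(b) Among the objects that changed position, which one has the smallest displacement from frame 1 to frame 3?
the purple triangle

(moved 2.4)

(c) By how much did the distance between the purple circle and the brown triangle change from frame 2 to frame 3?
-1.5

Distance in frame 2: 5.0. Distance in frame 3: 3.5.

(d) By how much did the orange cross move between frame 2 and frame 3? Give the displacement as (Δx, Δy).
(0.2, -1.4)

The orange cross was at (7.5, 3.7) in frame 2 and (7.7, 2.3) in frame 3.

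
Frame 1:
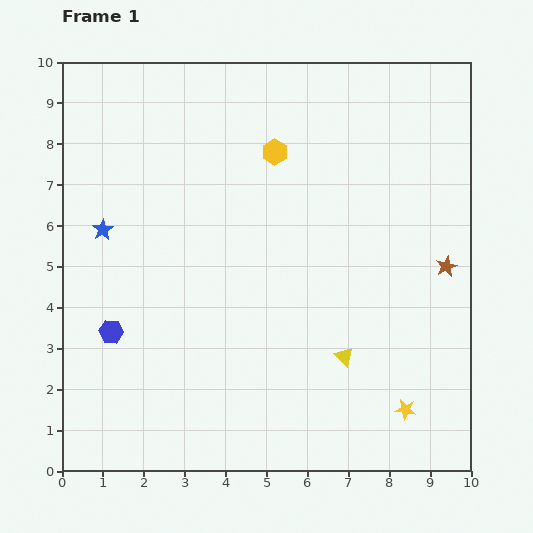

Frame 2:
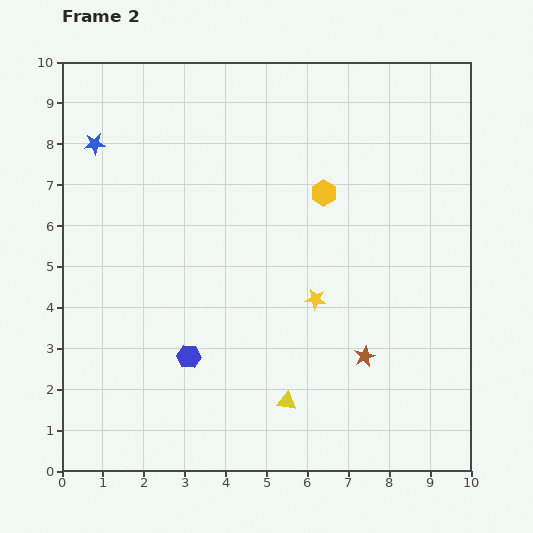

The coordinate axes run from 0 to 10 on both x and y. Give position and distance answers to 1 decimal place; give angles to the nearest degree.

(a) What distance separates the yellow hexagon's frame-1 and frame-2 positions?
1.6

The yellow hexagon moved from (5.2, 7.8) to (6.4, 6.8), a distance of √(1.2² + 1.0²) ≈ 1.6.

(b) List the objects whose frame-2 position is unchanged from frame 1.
none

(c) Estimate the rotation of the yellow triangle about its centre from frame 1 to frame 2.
34° counter-clockwise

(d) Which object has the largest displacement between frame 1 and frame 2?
the yellow star

(moved 3.5; next 3.0)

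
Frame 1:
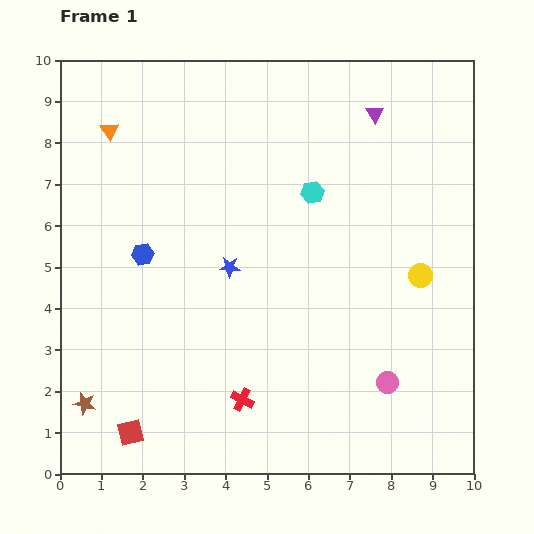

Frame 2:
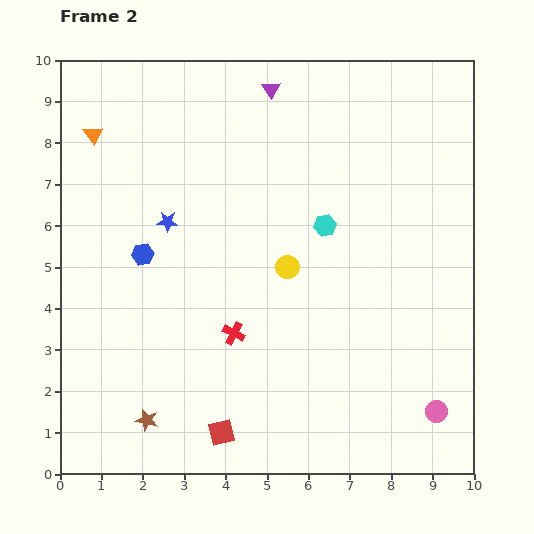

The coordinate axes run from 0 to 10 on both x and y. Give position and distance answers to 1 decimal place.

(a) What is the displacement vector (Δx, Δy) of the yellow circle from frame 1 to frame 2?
(-3.2, 0.2)

The yellow circle was at (8.7, 4.8) in frame 1 and (5.5, 5.0) in frame 2.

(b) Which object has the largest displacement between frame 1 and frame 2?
the yellow circle

(moved 3.2; next 2.6)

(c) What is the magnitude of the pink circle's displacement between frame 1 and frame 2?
1.4

The pink circle moved from (7.9, 2.2) to (9.1, 1.5), a distance of √(1.2² + 0.7²) ≈ 1.4.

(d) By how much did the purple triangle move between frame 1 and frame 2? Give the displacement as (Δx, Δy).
(-2.5, 0.6)

The purple triangle was at (7.6, 8.7) in frame 1 and (5.1, 9.3) in frame 2.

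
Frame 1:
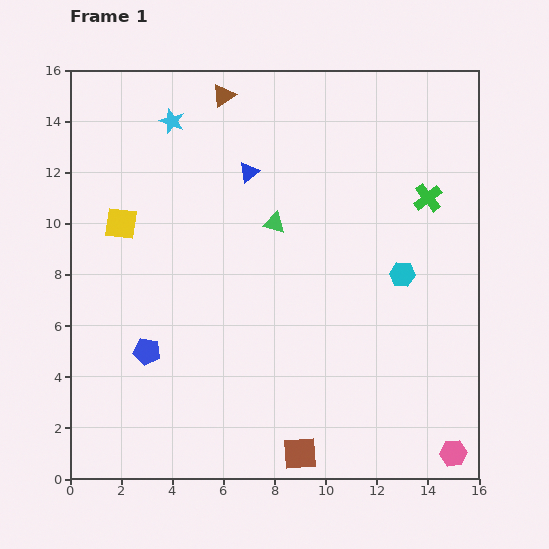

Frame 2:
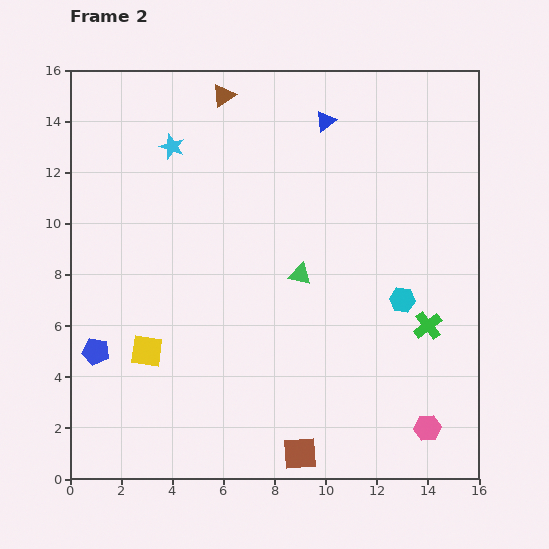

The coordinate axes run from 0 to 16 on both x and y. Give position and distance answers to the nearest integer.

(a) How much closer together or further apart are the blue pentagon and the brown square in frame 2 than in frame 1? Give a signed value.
+2

Distance in frame 1: 7. Distance in frame 2: 9.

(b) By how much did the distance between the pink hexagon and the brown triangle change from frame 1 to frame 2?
-2

Distance in frame 1: 17. Distance in frame 2: 15.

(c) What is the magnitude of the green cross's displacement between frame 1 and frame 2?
5

The green cross moved from (14, 11) to (14, 6), a distance of √(0² + 5²) ≈ 5.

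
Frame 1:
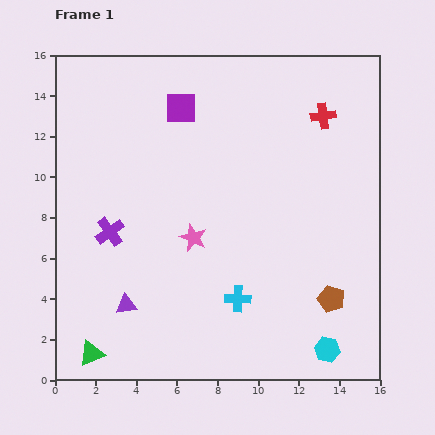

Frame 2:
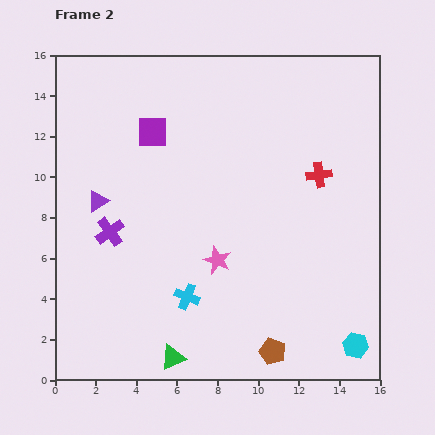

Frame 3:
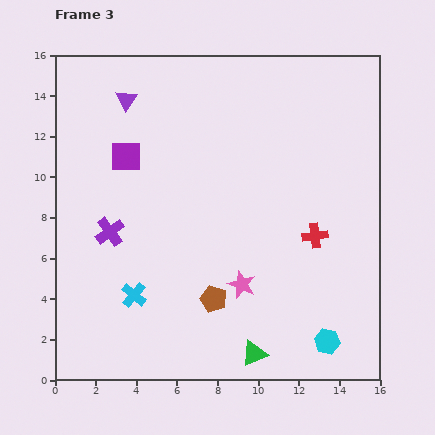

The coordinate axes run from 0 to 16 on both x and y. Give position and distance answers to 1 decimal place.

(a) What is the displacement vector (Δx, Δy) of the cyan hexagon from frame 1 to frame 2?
(1.4, 0.2)

The cyan hexagon was at (13.4, 1.5) in frame 1 and (14.8, 1.7) in frame 2.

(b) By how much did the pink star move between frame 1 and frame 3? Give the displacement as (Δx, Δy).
(2.4, -2.3)

The pink star was at (6.8, 7.0) in frame 1 and (9.2, 4.7) in frame 3.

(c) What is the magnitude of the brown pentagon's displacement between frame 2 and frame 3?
3.9

The brown pentagon moved from (10.7, 1.4) to (7.8, 4.0), a distance of √(2.9² + 2.6²) ≈ 3.9.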